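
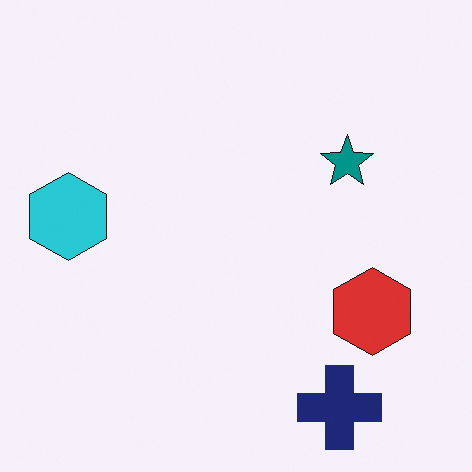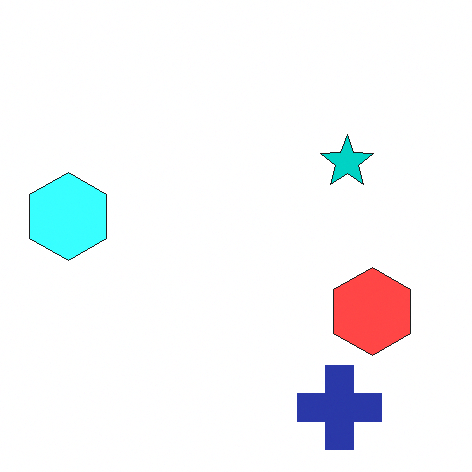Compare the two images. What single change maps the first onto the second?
Brightened a lot.

Every pixel — background and shapes alike — is uniformly brightened.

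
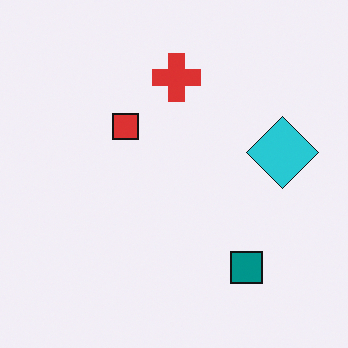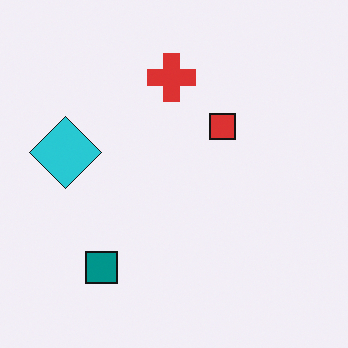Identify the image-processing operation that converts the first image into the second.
It was flipped horizontally (left ↔ right).

The cyan diamond is in the right of the first image and the left of the second — shapes on opposite sides of the vertical midline have swapped in a mirror flip.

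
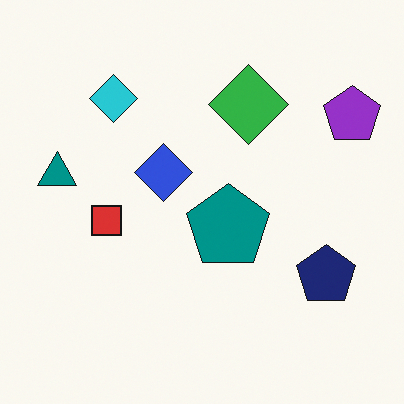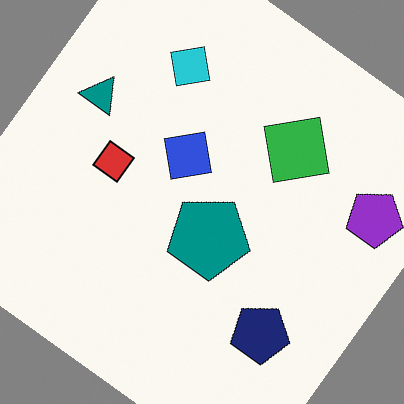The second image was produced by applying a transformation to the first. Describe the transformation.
The transformation is: rotated clockwise by a large amount — several tens of degrees.

Every shape is tilted by the same angle and the image corners show triangular fill wedges — a whole-image rotation by a non-right angle.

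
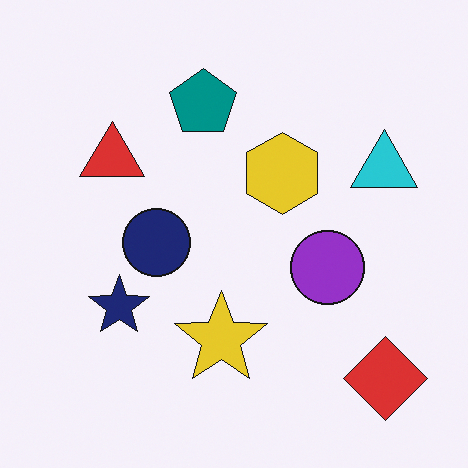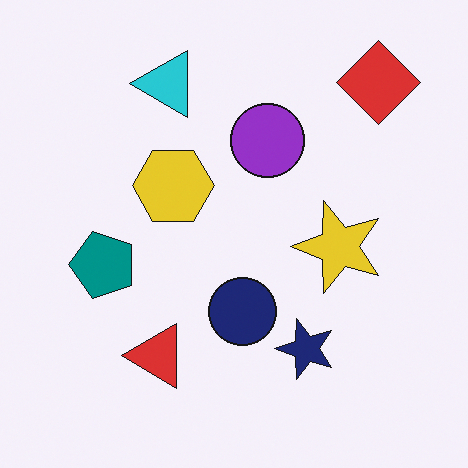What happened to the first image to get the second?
This is the original image rotated 90° counter-clockwise.

The red diamond sits in the bottom-right of the first image and the top-right of the second — consistent with a whole-image 90° counter-clockwise rotation.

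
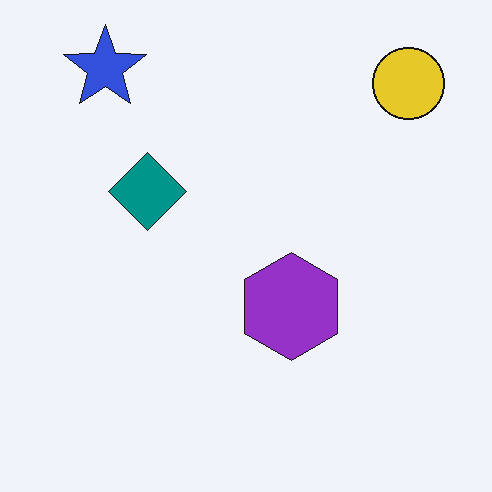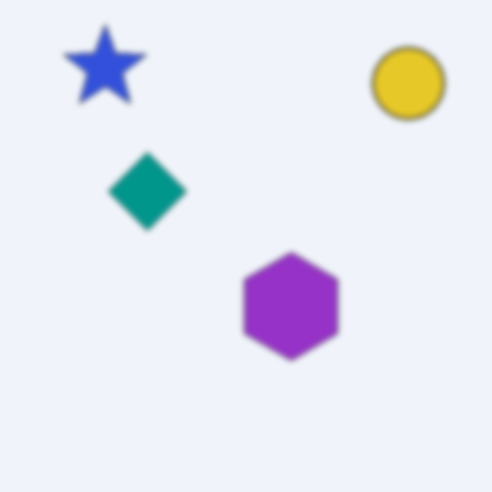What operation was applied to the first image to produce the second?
Noticeably gaussian-blurred.

Shape edges and outlines are uniformly softened across the whole image.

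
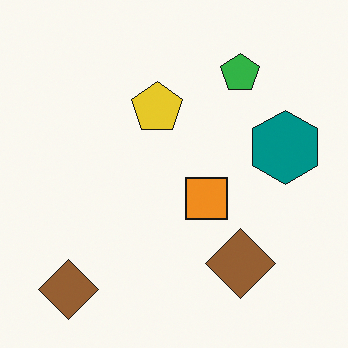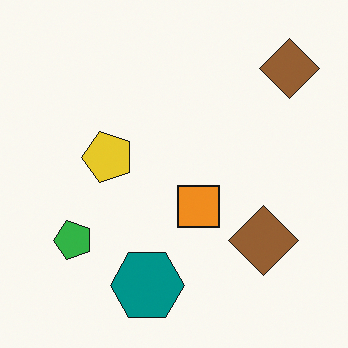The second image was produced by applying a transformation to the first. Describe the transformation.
It was transposed (reflected across the top-left ↔ bottom-right diagonal).

Shapes have swapped their row and column positions — what was in the top-right is now in the bottom-left — a diagonal reflection.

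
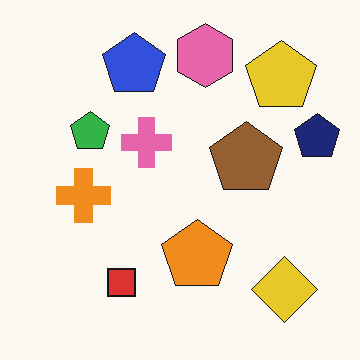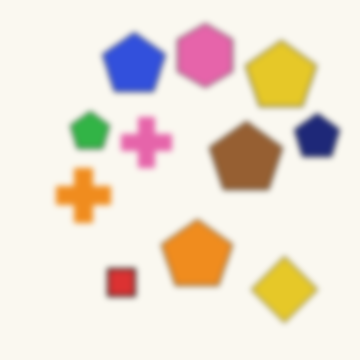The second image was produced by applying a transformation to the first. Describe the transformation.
The image was noticeably gaussian-blurred.

Shape edges and outlines are uniformly softened across the whole image.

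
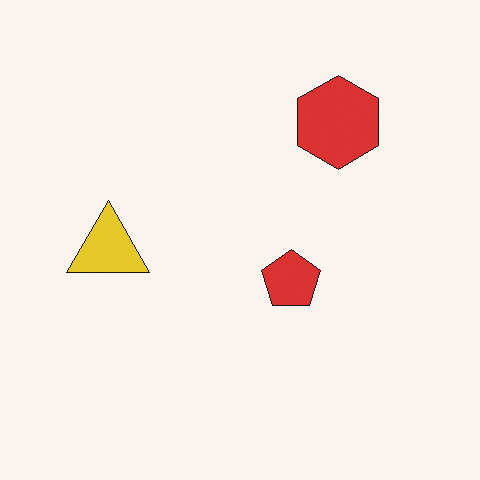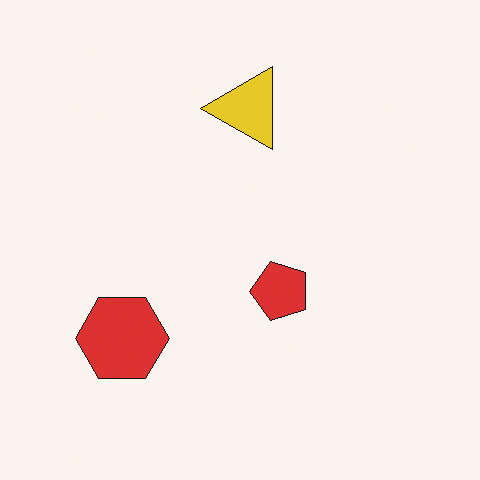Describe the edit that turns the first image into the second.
The image was transposed (reflected across the top-left ↔ bottom-right diagonal).

Shapes have swapped their row and column positions — what was in the top-right is now in the bottom-left — a diagonal reflection.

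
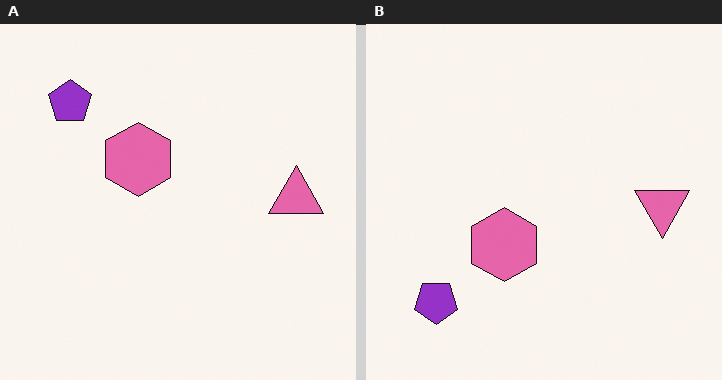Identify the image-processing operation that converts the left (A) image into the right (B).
The image was flipped vertically (top ↔ bottom).

The purple pentagon is in the top-left of the left (A) image and the bottom-left of the right (B) — shapes on opposite sides of the horizontal midline have swapped in a mirror flip.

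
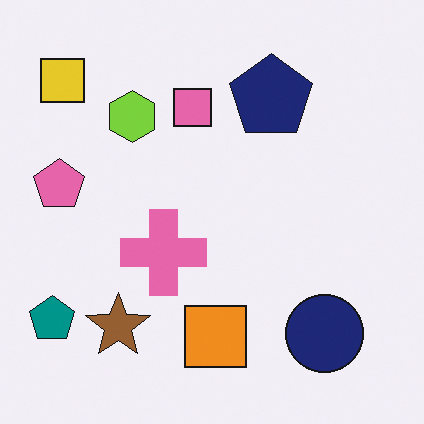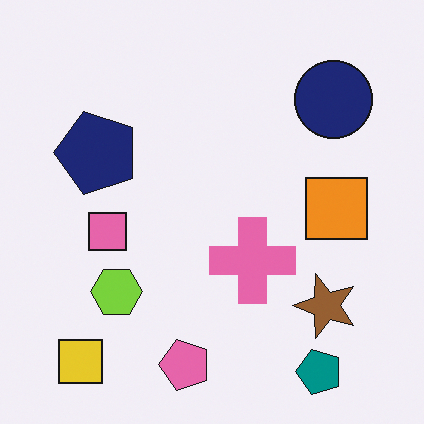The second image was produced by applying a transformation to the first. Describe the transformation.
The transformation is: rotated 90° counter-clockwise.

The yellow square sits in the top-left of the first image and the bottom-left of the second — consistent with a whole-image 90° counter-clockwise rotation.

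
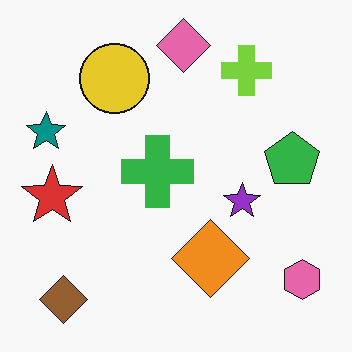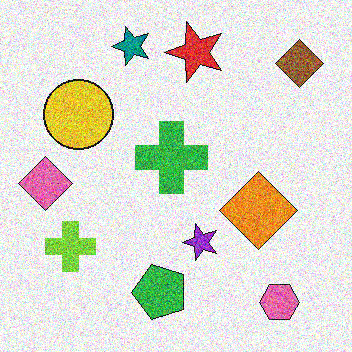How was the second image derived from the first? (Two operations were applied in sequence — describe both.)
The image was transposed (reflected across the top-left ↔ bottom-right diagonal), then degraded with a thick layer of grain.

Shapes have swapped their row and column positions — what was in the top-right is now in the bottom-left — a diagonal reflection. Random speckle covers the whole image, including the flat background.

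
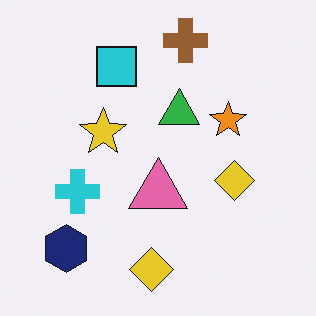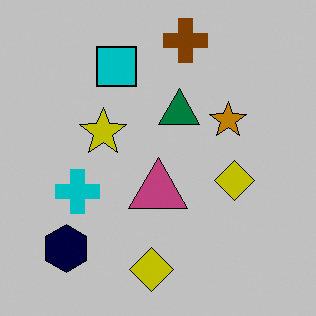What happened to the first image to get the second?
The second image is the first heavily posterized to just a handful of flat colors.

Each flat color has snapped to a coarser quantized level — most visibly, the near-white background has dropped to a flat grey.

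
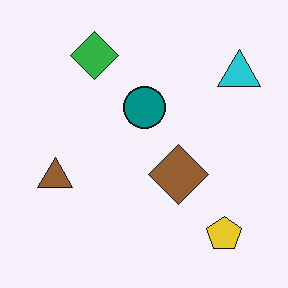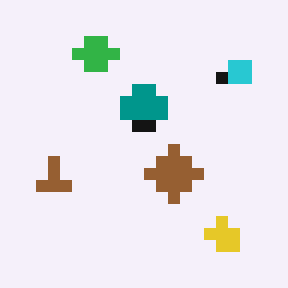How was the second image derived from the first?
The image was coarsely pixelated.

Shapes are reduced to large square blocks; fine edges and outlines are lost — a downscale-then-upscale (mosaic) effect.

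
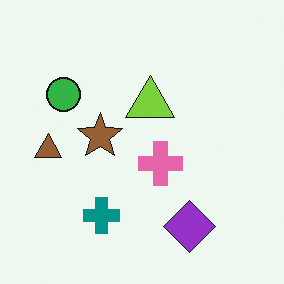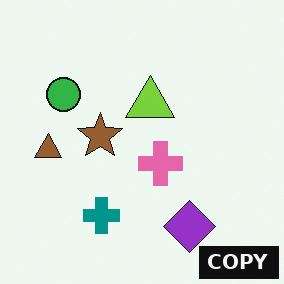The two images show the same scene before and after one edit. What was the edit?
This is the original image watermarked with the text "COPY" in the lower-right corner.

A dark label reading "COPY" appears in the lower-right corner.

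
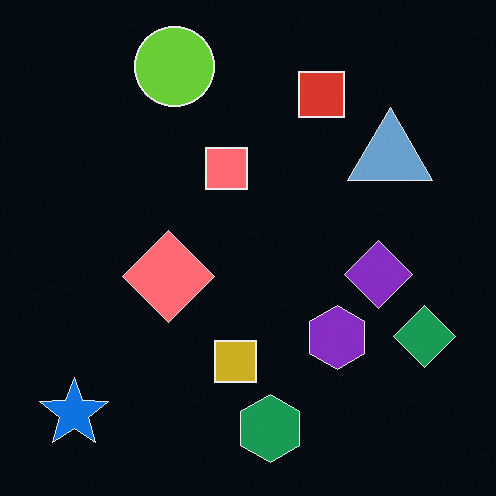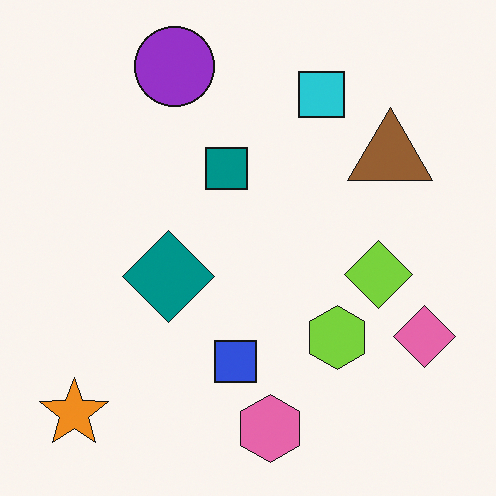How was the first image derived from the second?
The image was color-inverted (negative).

The light background has become dark and every shape's color is its complement — a photographic negative.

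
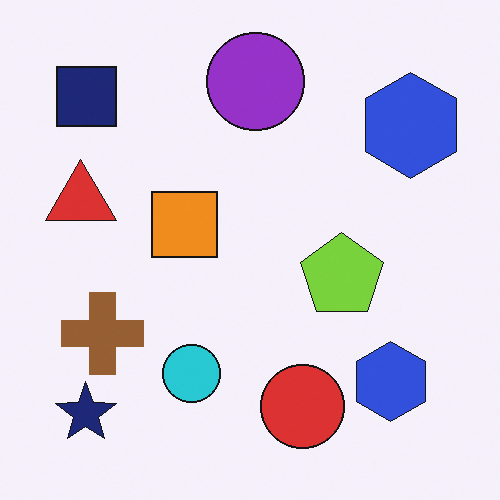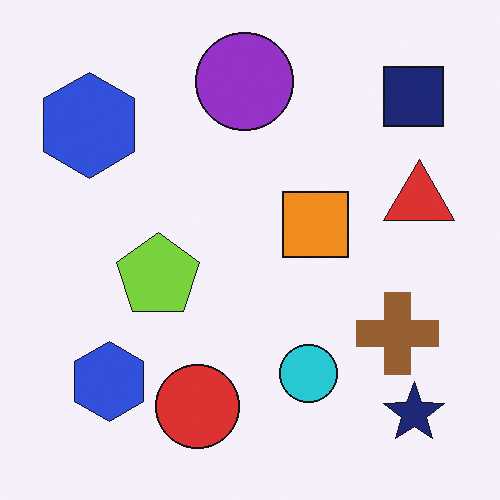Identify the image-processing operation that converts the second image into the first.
This is the original image flipped horizontally (left ↔ right).

The red triangle is in the right of the second image and the left of the first — shapes on opposite sides of the vertical midline have swapped in a mirror flip.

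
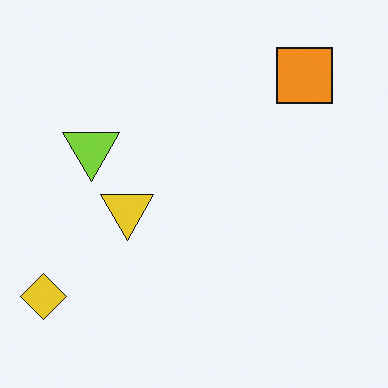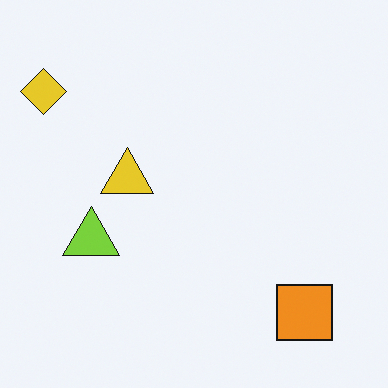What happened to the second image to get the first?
This is the original image flipped vertically (top ↔ bottom).

The orange square is in the bottom-right of the second image and the top-right of the first — shapes on opposite sides of the horizontal midline have swapped in a mirror flip.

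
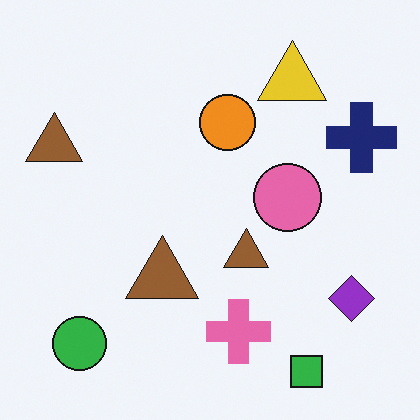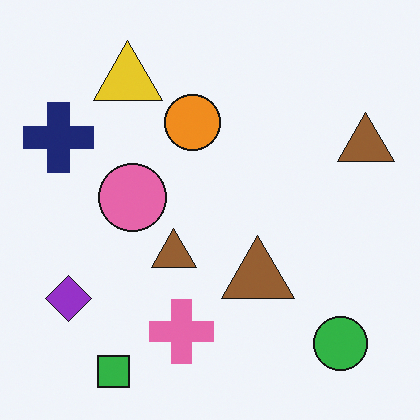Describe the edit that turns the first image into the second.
Flipped horizontally (left ↔ right).

The navy cross is in the top-right of the first image and the top-left of the second — shapes on opposite sides of the vertical midline have swapped in a mirror flip.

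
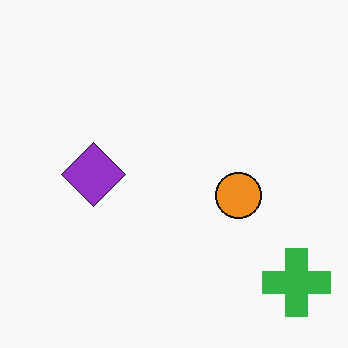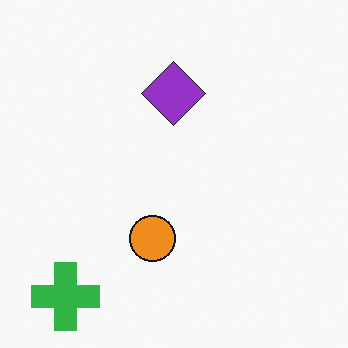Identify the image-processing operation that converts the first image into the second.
Rotated 90° clockwise.

The green cross sits in the bottom-right of the first image and the bottom-left of the second — consistent with a whole-image 90° clockwise rotation.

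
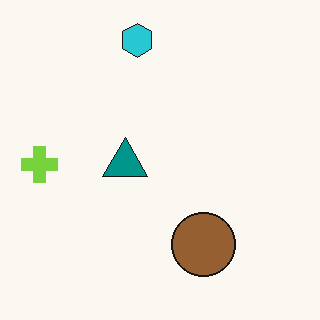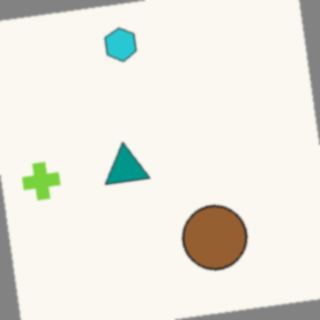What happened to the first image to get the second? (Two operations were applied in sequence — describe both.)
This is the original image rotated counter-clockwise by a small amount, then lightly blurred.

Every shape is tilted by the same angle and the image corners show triangular fill wedges — a whole-image rotation by a non-right angle. Shape edges and outlines are uniformly softened across the whole image.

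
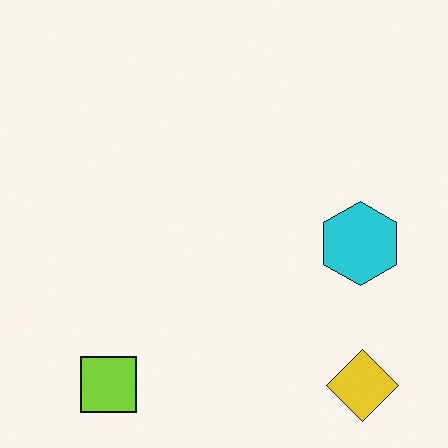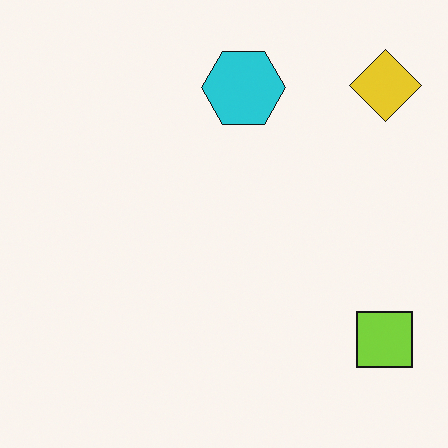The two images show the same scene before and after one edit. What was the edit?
This is the original image rotated 90° counter-clockwise.

The yellow diamond sits in the bottom-right of the first image and the top-right of the second — consistent with a whole-image 90° counter-clockwise rotation.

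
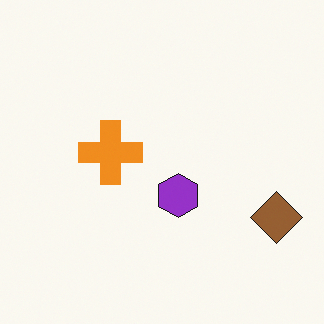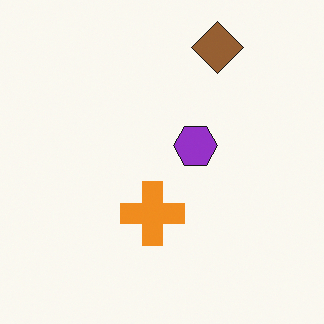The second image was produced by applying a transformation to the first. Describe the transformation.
The transformation is: rotated 90° counter-clockwise.

The brown diamond sits in the bottom-right of the first image and the top-right of the second — consistent with a whole-image 90° counter-clockwise rotation.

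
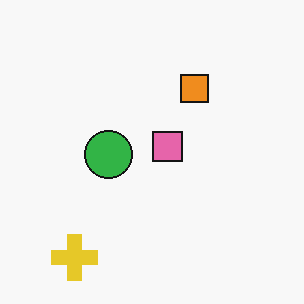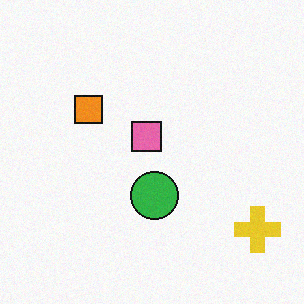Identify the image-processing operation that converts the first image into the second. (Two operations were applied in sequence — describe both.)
It was rotated 90° counter-clockwise, then degraded with a light layer of grain.

The yellow cross sits in the bottom-left of the first image and the bottom-right of the second — consistent with a whole-image 90° counter-clockwise rotation. Random speckle covers the whole image, including the flat background.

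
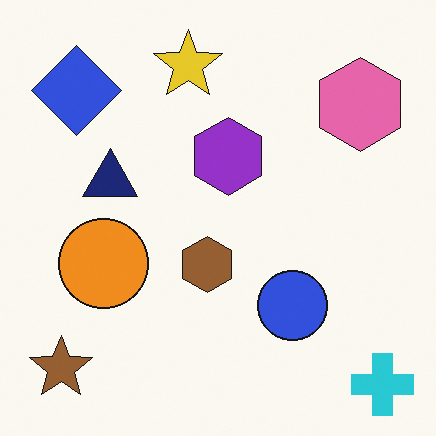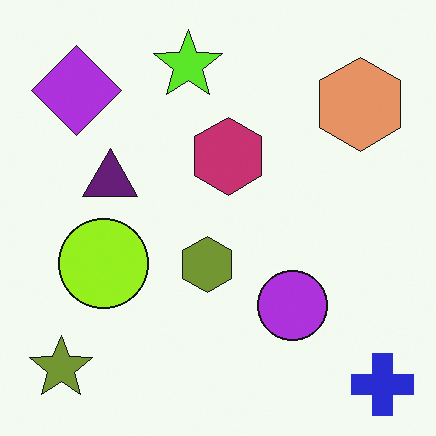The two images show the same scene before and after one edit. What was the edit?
This is the original image hue-shifted by a small amount.

Every shape's color has rotated by the same amount around the hue wheel — a uniform hue shift.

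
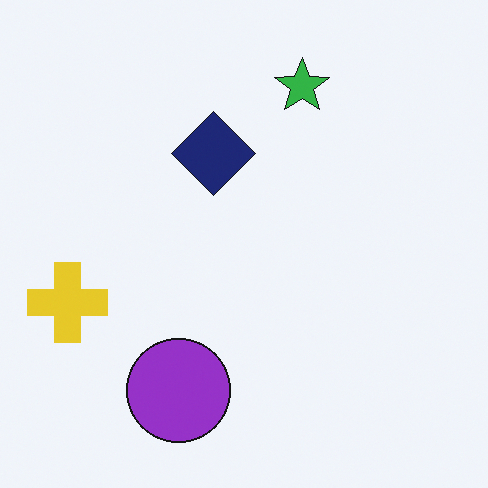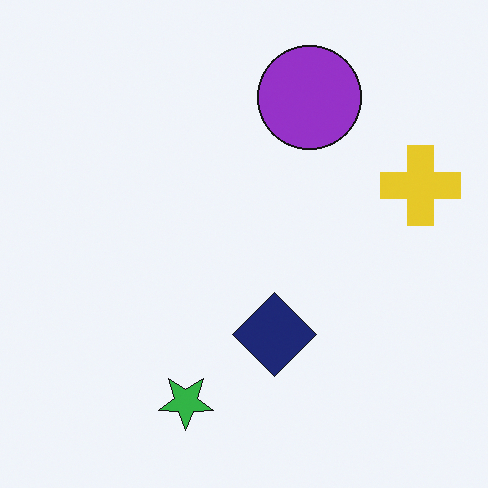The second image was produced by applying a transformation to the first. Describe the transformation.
The transformation is: rotated 180°.

The yellow cross sits in the left of the first image and the right of the second — consistent with a whole-image 180° rotation.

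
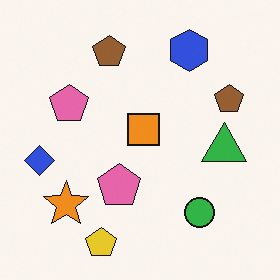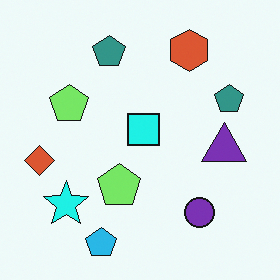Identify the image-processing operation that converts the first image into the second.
This is the original image hue-shifted noticeably.

Every shape's color has rotated by the same amount around the hue wheel — a uniform hue shift.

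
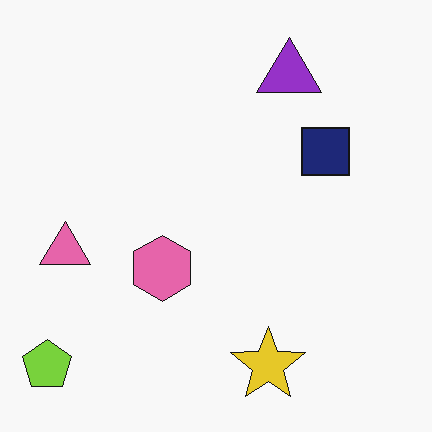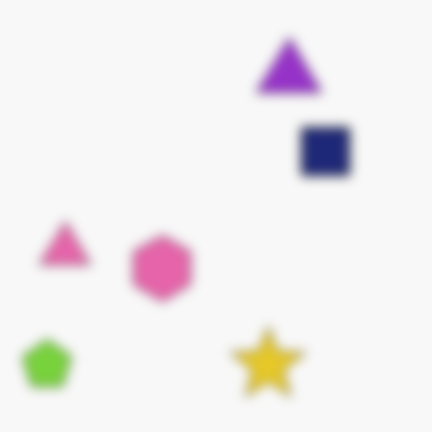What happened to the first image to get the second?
The transformation is: heavily blurred.

Shape edges and outlines are uniformly softened across the whole image.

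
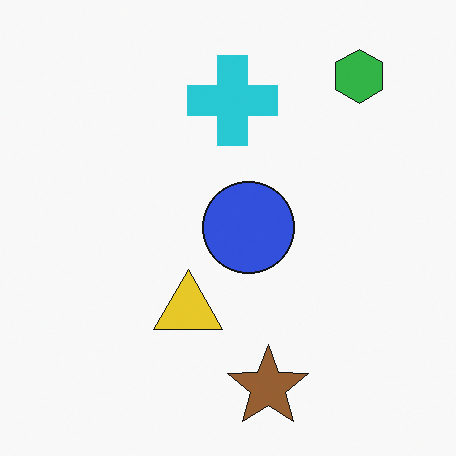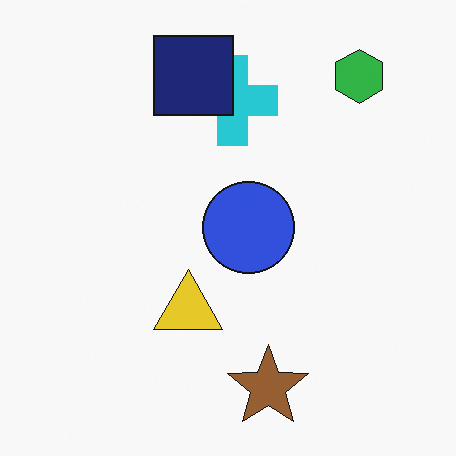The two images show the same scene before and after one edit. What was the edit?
The second image is the first overlaid with an additional navy square.

A navy square appears in the second image that is absent from the first.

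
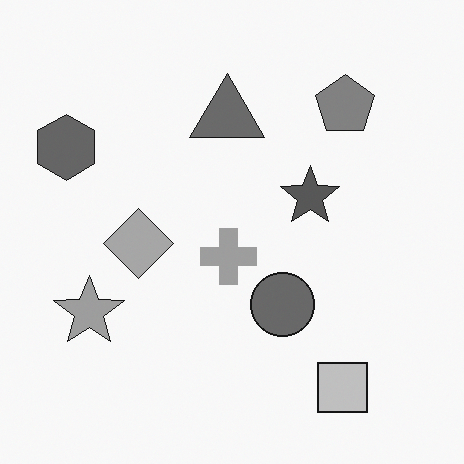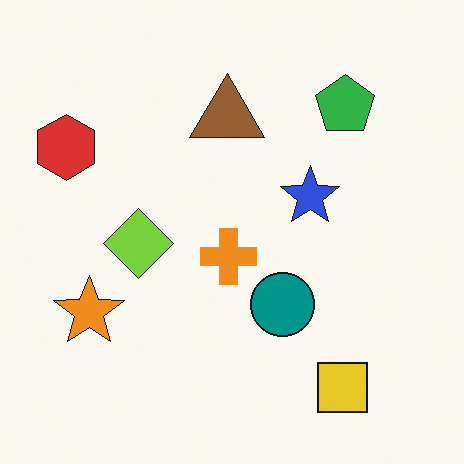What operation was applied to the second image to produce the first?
Converted to grayscale.

All color is removed — every shape is now a shade of grey.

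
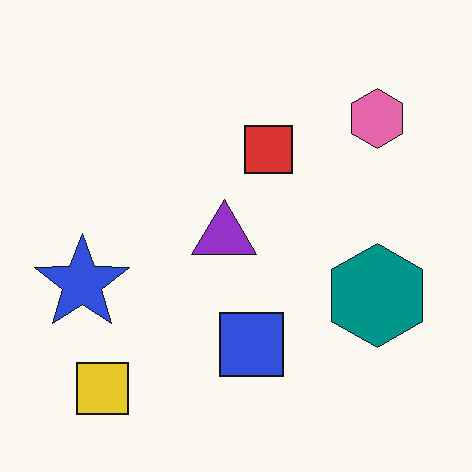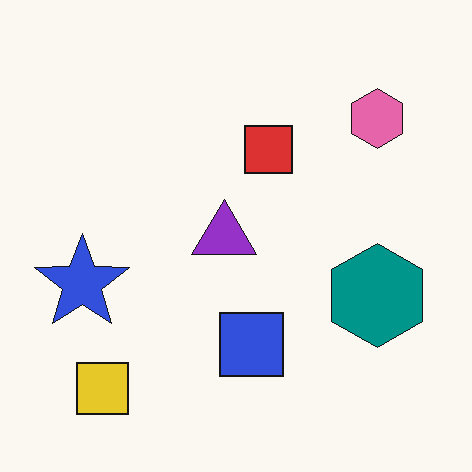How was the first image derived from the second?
This is the original image JPEG-compressed with visible artifacts.

Blocky 8×8 compression artifacts appear around shape edges and the flat background shows ringing — characteristic JPEG degradation.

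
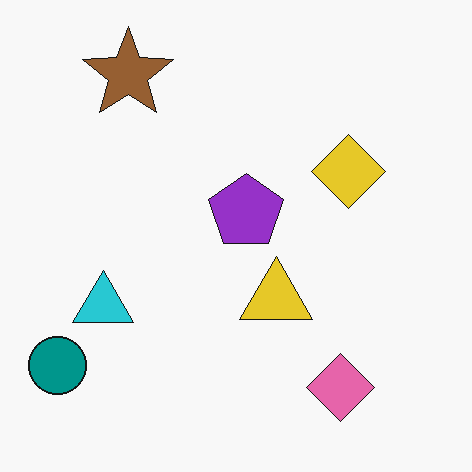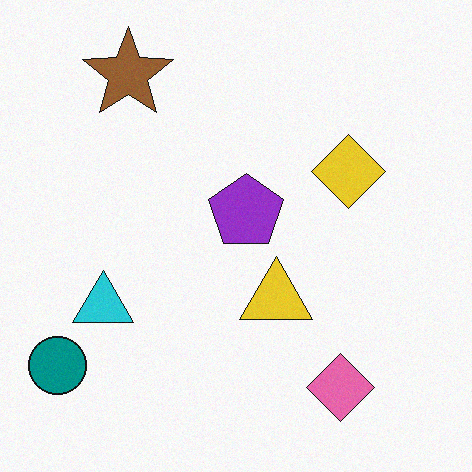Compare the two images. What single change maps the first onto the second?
The second image is the first degraded with light additive noise.

Random speckle covers the whole image, including the flat background.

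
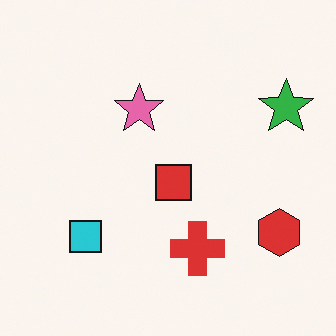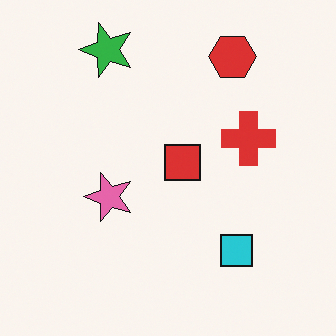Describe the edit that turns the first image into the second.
The transformation is: rotated 90° counter-clockwise.

The green star sits in the top-right of the first image and the top-left of the second — consistent with a whole-image 90° counter-clockwise rotation.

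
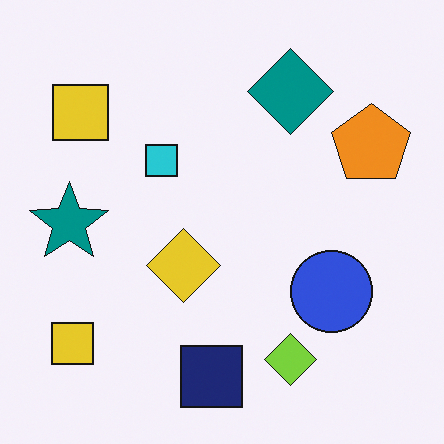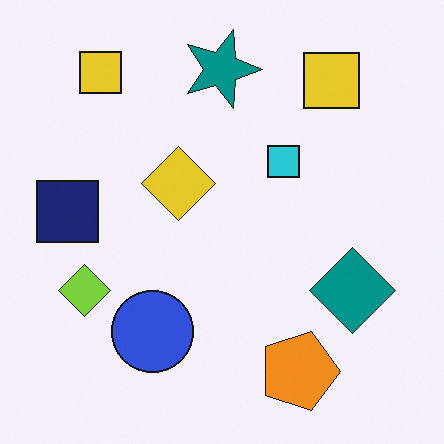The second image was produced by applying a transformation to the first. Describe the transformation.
The transformation is: rotated 90° clockwise.

The orange pentagon sits in the top-right of the first image and the bottom-right of the second — consistent with a whole-image 90° clockwise rotation.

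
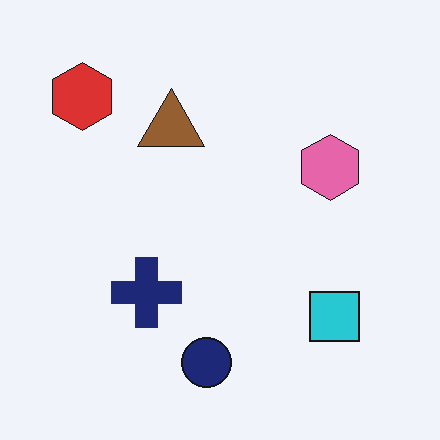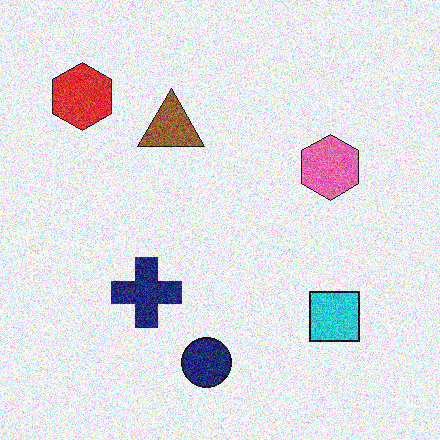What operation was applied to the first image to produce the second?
It was degraded with a thick layer of grain.

Random speckle covers the whole image, including the flat background.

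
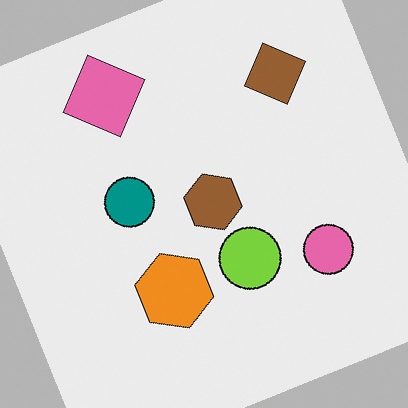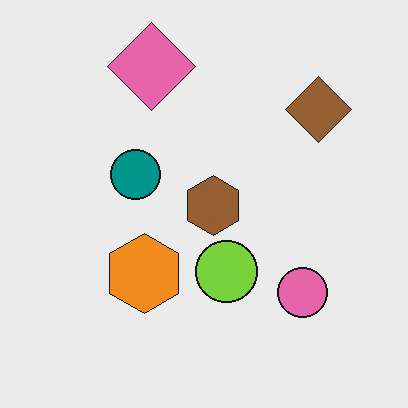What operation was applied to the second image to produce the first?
Rotated counter-clockwise by a clearly visible amount.

Every shape is tilted by the same angle and the image corners show triangular fill wedges — a whole-image rotation by a non-right angle.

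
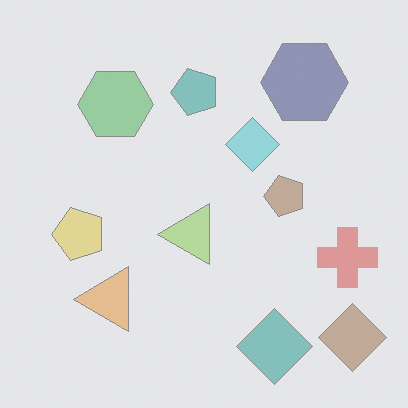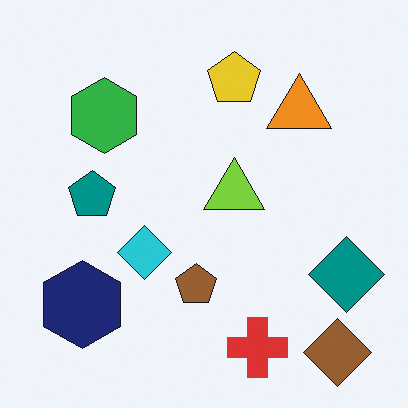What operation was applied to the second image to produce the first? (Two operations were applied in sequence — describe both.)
The first image is the second transposed (reflected across the top-left ↔ bottom-right diagonal), then washed out (contrast reduced).

Shapes have swapped their row and column positions — what was in the top-right is now in the bottom-left — a diagonal reflection. Tones are pushed toward mid-grey across the whole image — a global contrast change.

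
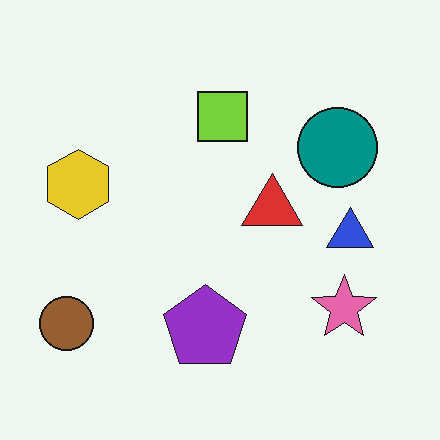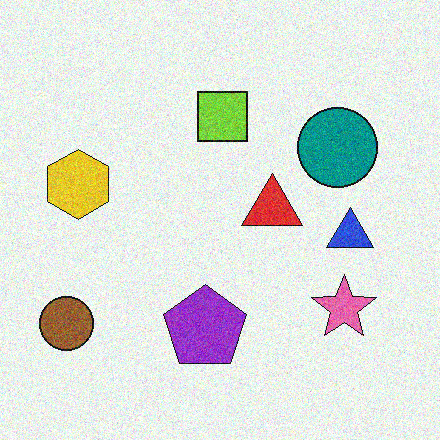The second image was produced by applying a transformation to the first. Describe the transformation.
The image was degraded with visible gaussian noise.

Random speckle covers the whole image, including the flat background.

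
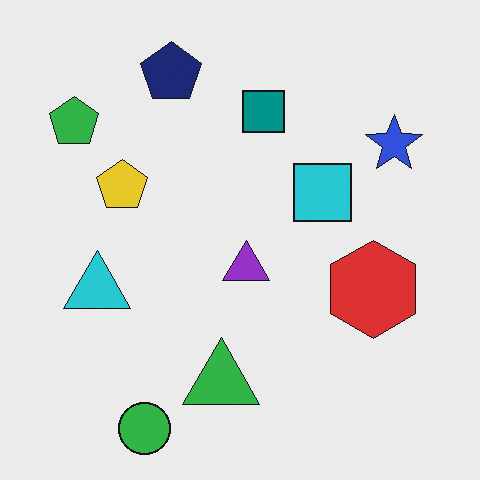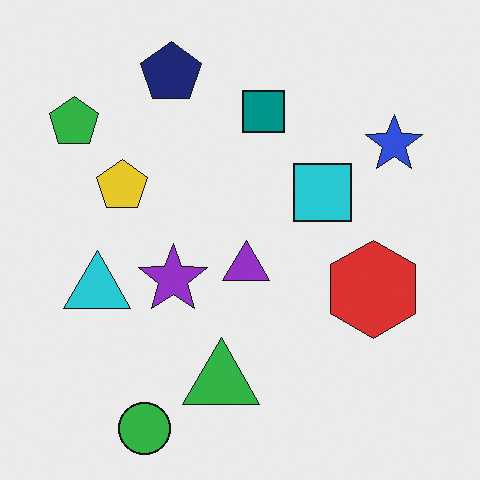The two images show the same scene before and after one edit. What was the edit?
This is the original image overlaid with an additional purple star.

A purple star appears in the second image that is absent from the first.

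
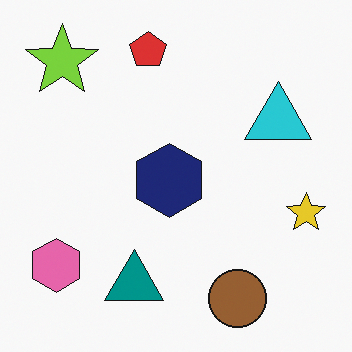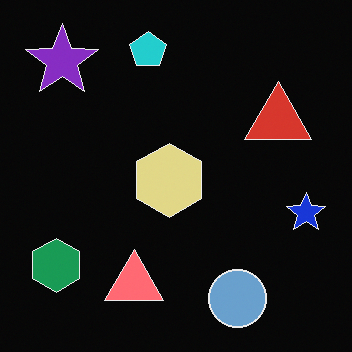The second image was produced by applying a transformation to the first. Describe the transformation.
The second image is the first color-inverted (negative).

The light background has become dark and every shape's color is its complement — a photographic negative.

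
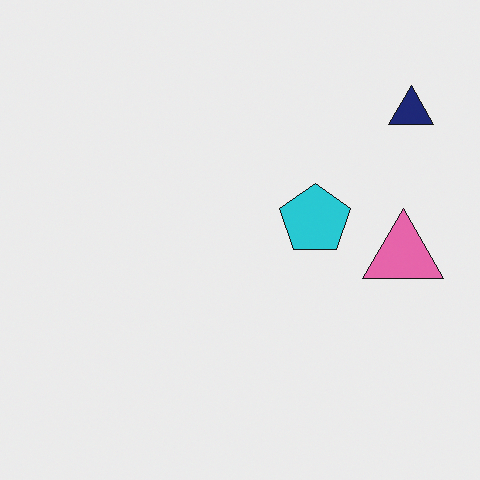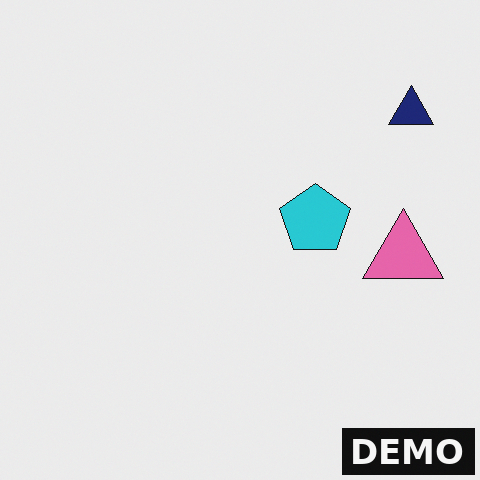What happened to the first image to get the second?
This is the original image watermarked with the text "DEMO" in the lower-right corner.

A dark label reading "DEMO" appears in the lower-right corner.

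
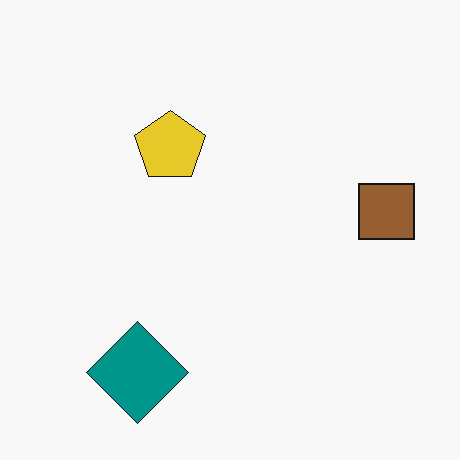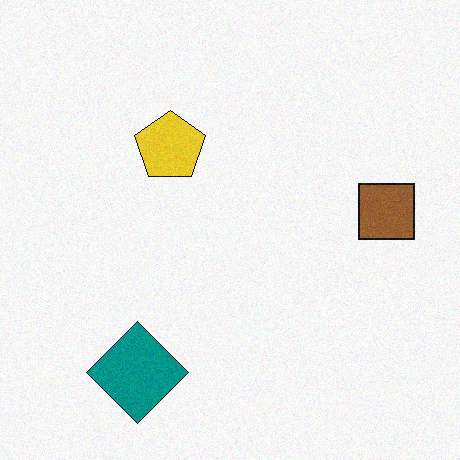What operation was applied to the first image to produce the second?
This is the original image degraded with subtle gaussian noise.

Random speckle covers the whole image, including the flat background.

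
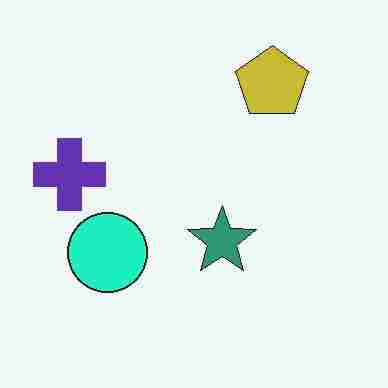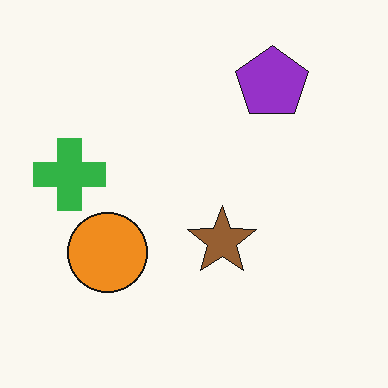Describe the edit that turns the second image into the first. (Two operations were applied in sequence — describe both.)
This is the original image hue-shifted noticeably, then degraded with heavy JPEG compression.

Every shape's color has rotated by the same amount around the hue wheel — a uniform hue shift. Blocky 8×8 compression artifacts appear around shape edges and the flat background shows ringing — characteristic JPEG degradation.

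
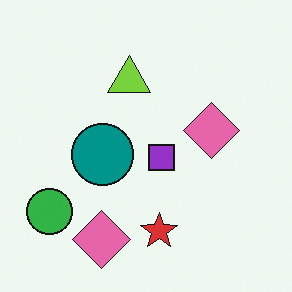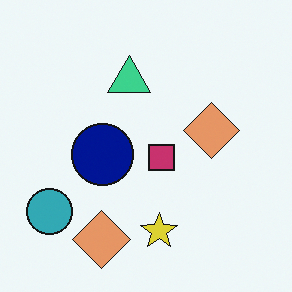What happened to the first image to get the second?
The second image is the first hue-shifted slightly.

Every shape's color has rotated by the same amount around the hue wheel — a uniform hue shift.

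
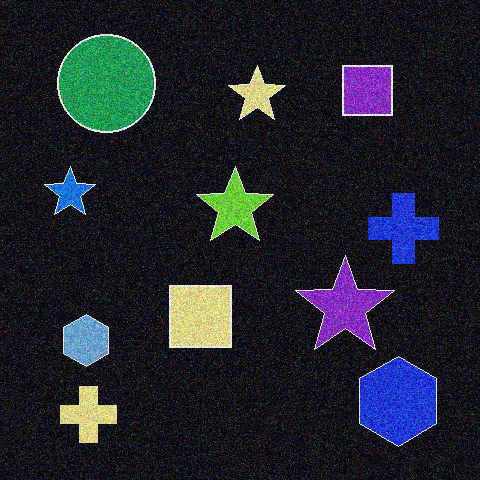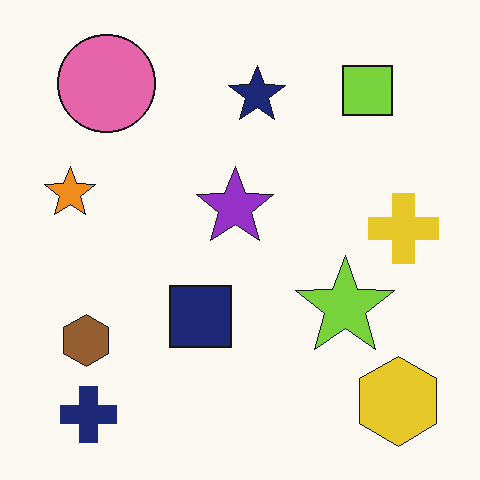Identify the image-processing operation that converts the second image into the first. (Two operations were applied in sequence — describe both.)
The first image is the second degraded with visible gaussian noise, then color-inverted (negative).

Random speckle covers the whole image, including the flat background. The light background has become dark and every shape's color is its complement — a photographic negative.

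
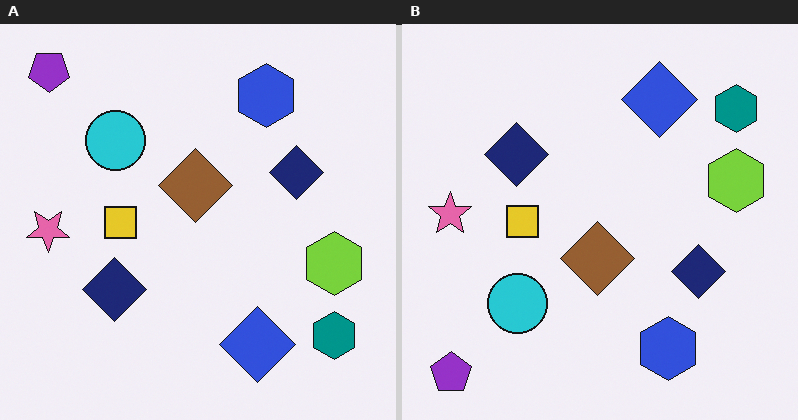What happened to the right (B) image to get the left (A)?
The image was flipped vertically (top ↔ bottom).

The purple pentagon is in the bottom-left of the right (B) image and the top-left of the left (A) — shapes on opposite sides of the horizontal midline have swapped in a mirror flip.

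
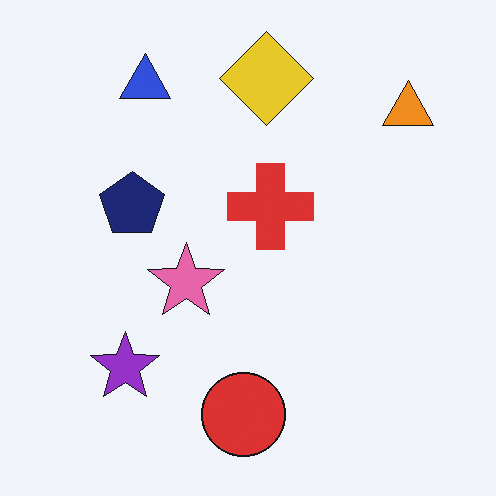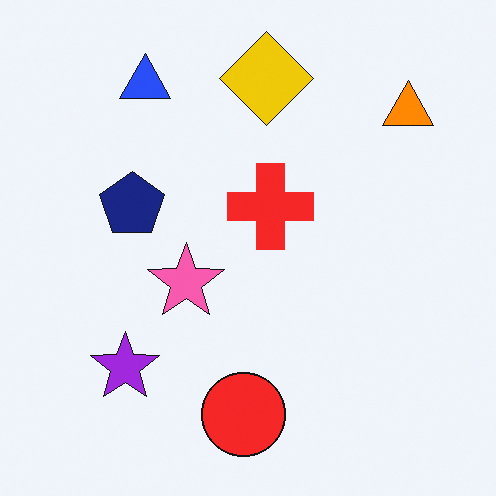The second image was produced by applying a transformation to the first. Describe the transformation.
This is the original image slightly oversaturated.

All colors are more vivid — a global saturation change.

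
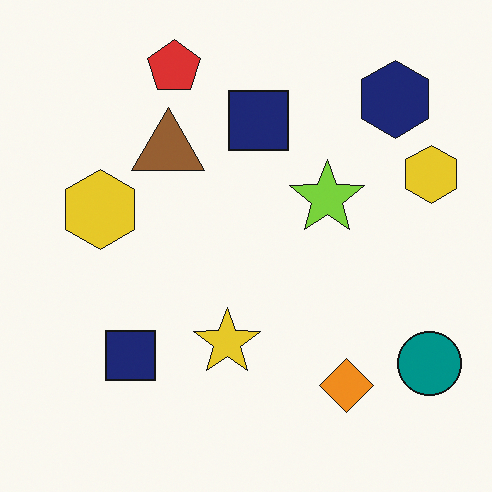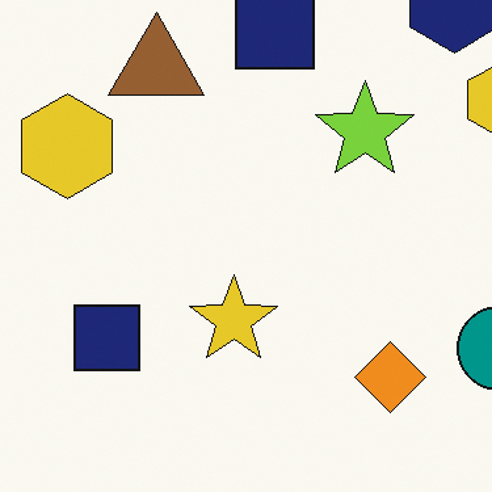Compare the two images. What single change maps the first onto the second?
The transformation is: cropped slightly and scaled back up.

The visible shapes are larger and the field of view is narrower; shapes near the original edges may be partly or wholly outside the frame — a crop-and-rescale.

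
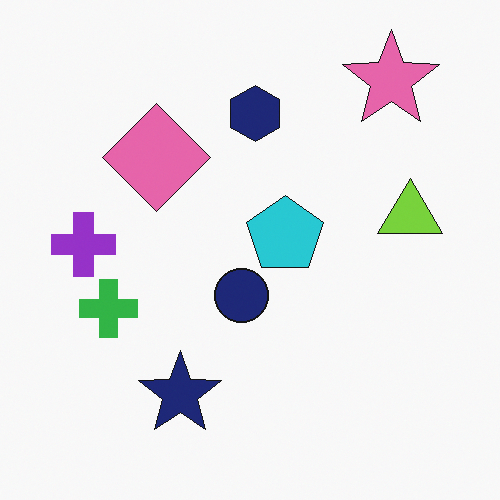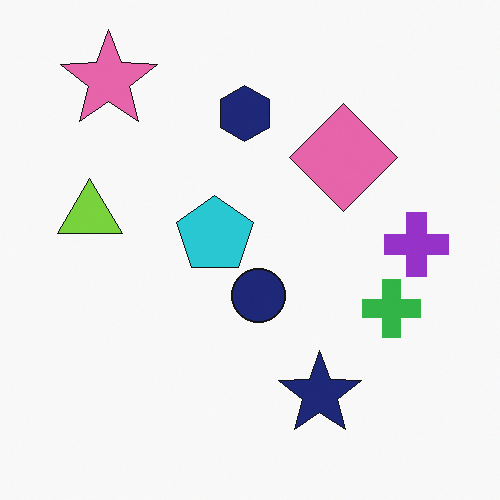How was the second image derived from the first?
The second image is the first flipped horizontally (left ↔ right).

The purple cross is in the left of the first image and the right of the second — shapes on opposite sides of the vertical midline have swapped in a mirror flip.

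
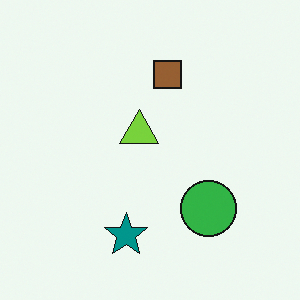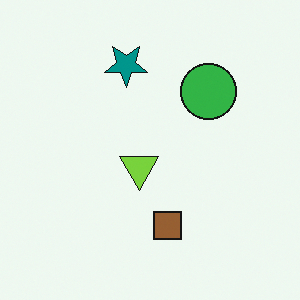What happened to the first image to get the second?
The image was flipped vertically (top ↔ bottom).

The teal star is in the bottom of the first image and the top of the second — shapes on opposite sides of the horizontal midline have swapped in a mirror flip.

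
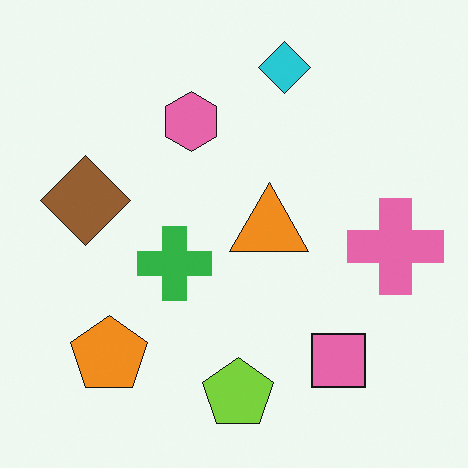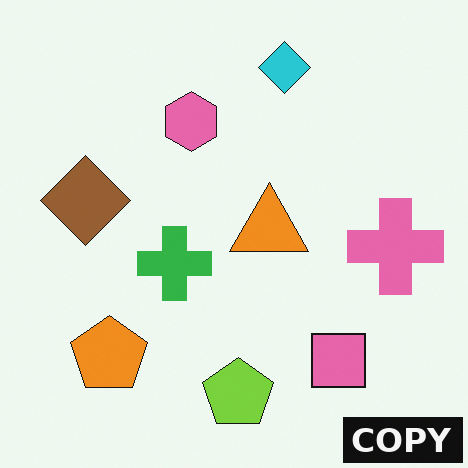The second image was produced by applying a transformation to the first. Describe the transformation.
The transformation is: watermarked with the text "COPY" in the lower-right corner.

A dark label reading "COPY" appears in the lower-right corner.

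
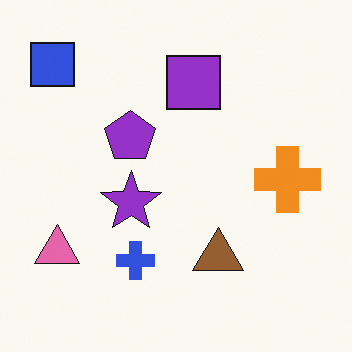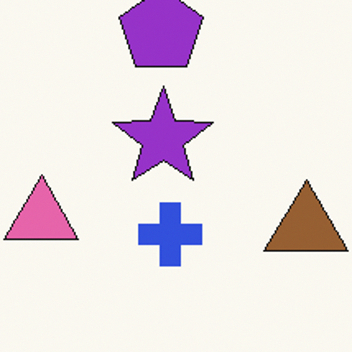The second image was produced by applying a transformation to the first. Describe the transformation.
It was cropped tightly and scaled back up.

The visible shapes are larger and the field of view is narrower; shapes near the original edges may be partly or wholly outside the frame — a crop-and-rescale.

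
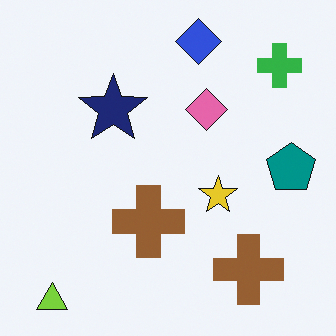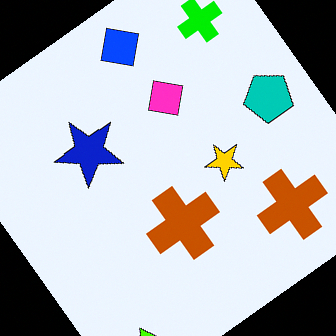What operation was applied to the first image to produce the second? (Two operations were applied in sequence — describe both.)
The second image is the first rotated counter-clockwise by a large amount — several tens of degrees, then heavily oversaturated.

Every shape is tilted by the same angle and the image corners show triangular fill wedges — a whole-image rotation by a non-right angle. All colors are more vivid — a global saturation change.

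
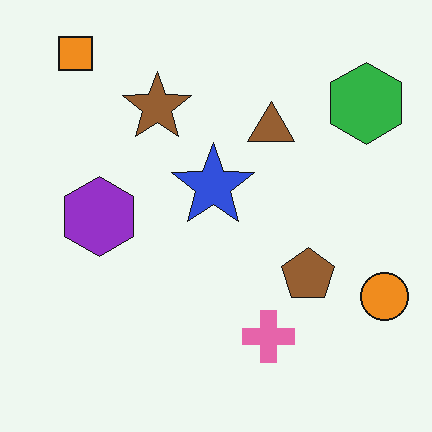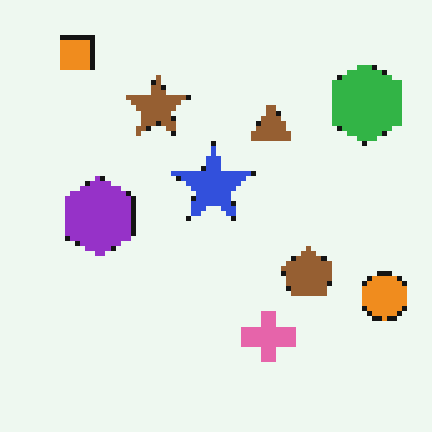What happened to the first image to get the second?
Mildly pixelated.

Shapes are reduced to large square blocks; fine edges and outlines are lost — a downscale-then-upscale (mosaic) effect.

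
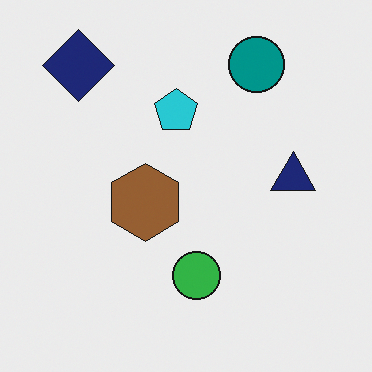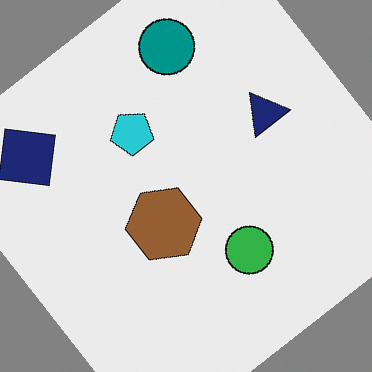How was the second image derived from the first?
The transformation is: rotated counter-clockwise by a large amount — several tens of degrees.

Every shape is tilted by the same angle and the image corners show triangular fill wedges — a whole-image rotation by a non-right angle.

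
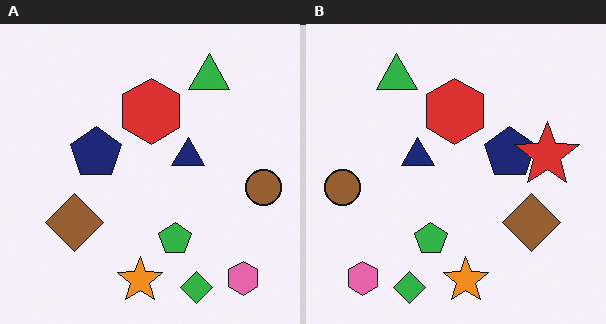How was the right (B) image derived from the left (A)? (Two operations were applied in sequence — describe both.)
This is the original image flipped horizontally (left ↔ right), then overlaid with an additional red star.

The brown circle is in the right of the left (A) image and the left of the right (B) — shapes on opposite sides of the vertical midline have swapped in a mirror flip. A red star appears in the right (B) image that is absent from the left (A).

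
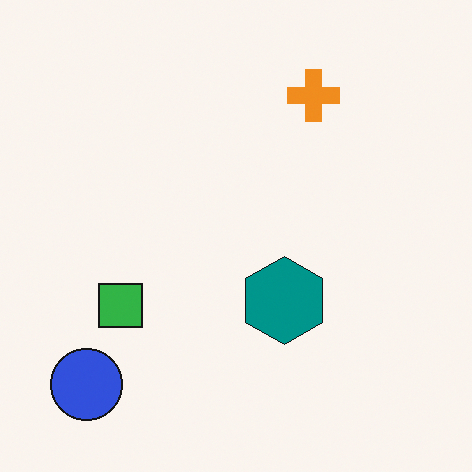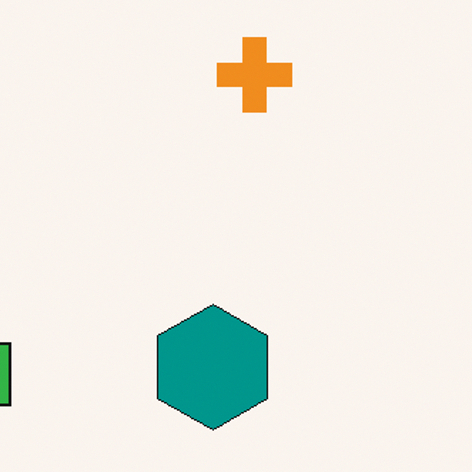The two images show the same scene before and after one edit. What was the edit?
The image was cropped to a modestly smaller region and rescaled.

The visible shapes are larger and the field of view is narrower; shapes near the original edges may be partly or wholly outside the frame — a crop-and-rescale.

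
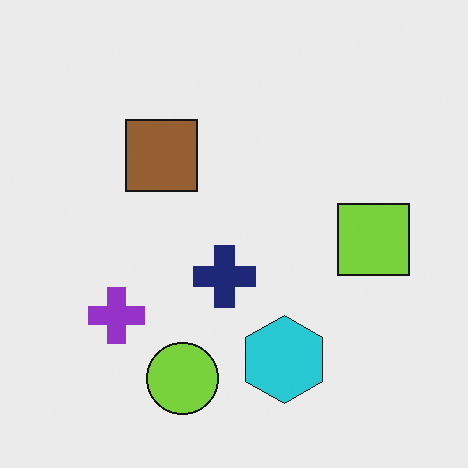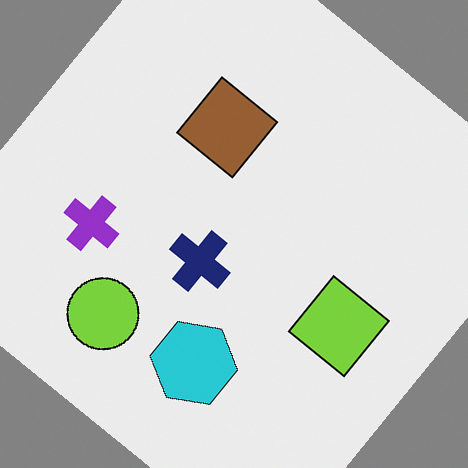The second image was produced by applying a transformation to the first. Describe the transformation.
The transformation is: rotated clockwise by a large amount — several tens of degrees.

Every shape is tilted by the same angle and the image corners show triangular fill wedges — a whole-image rotation by a non-right angle.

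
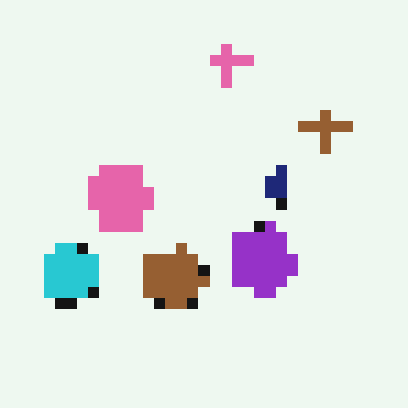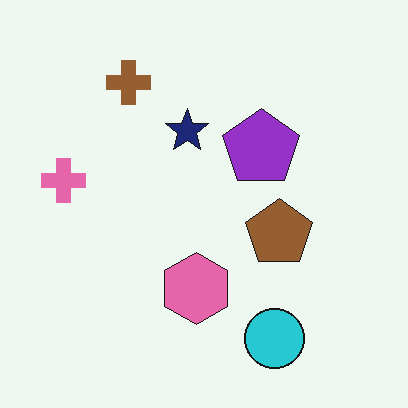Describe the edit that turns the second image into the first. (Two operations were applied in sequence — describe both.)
Heavily pixelated into large blocks, then rotated 90° clockwise.

Shapes are reduced to large square blocks; fine edges and outlines are lost — a downscale-then-upscale (mosaic) effect. The cyan circle sits in the bottom-right of the second image and the bottom-left of the first — consistent with a whole-image 90° clockwise rotation.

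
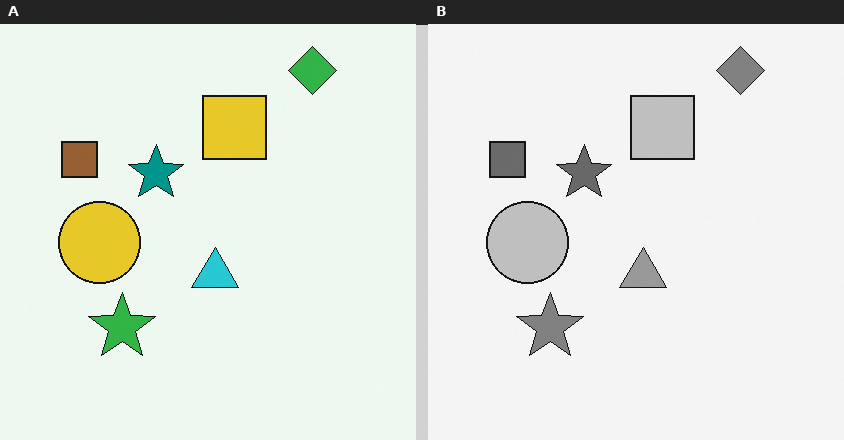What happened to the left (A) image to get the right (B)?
The right (B) image is the left (A) converted to grayscale.

All color is removed — every shape is now a shade of grey.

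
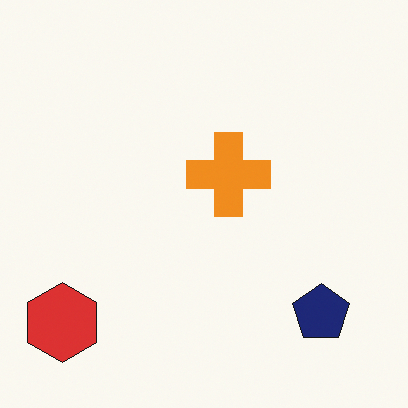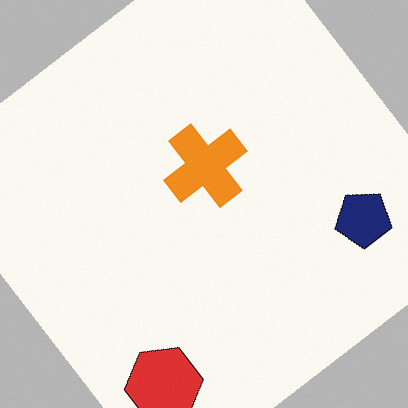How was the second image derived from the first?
It was rotated counter-clockwise by a large amount — several tens of degrees.

Every shape is tilted by the same angle and the image corners show triangular fill wedges — a whole-image rotation by a non-right angle.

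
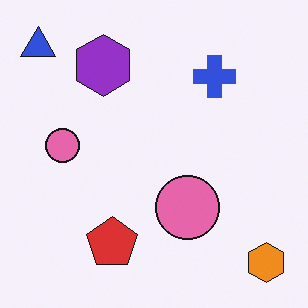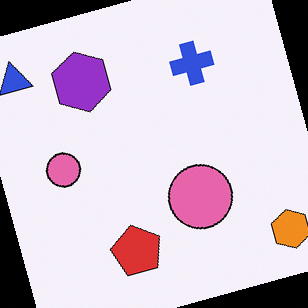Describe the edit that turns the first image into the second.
The second image is the first rotated counter-clockwise by a clearly visible amount.

Every shape is tilted by the same angle and the image corners show triangular fill wedges — a whole-image rotation by a non-right angle.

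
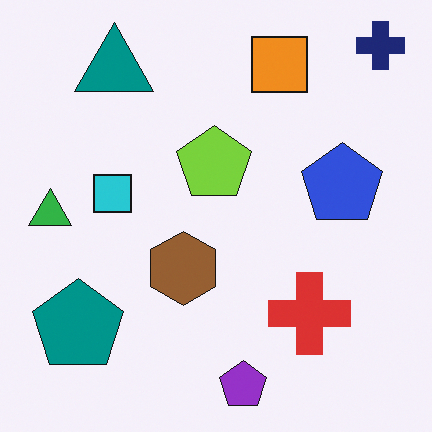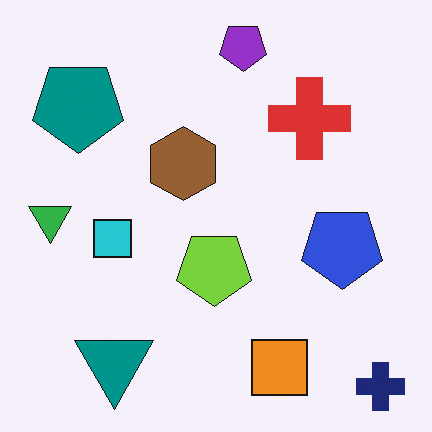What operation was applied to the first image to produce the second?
The transformation is: flipped vertically (top ↔ bottom).

The navy cross is in the top-right of the first image and the bottom-right of the second — shapes on opposite sides of the horizontal midline have swapped in a mirror flip.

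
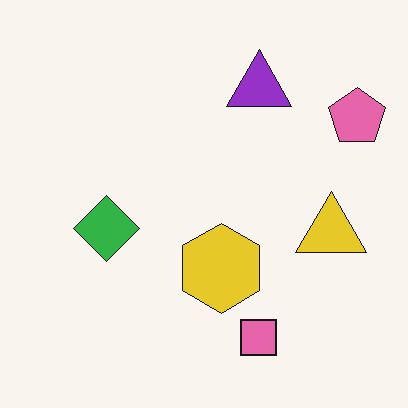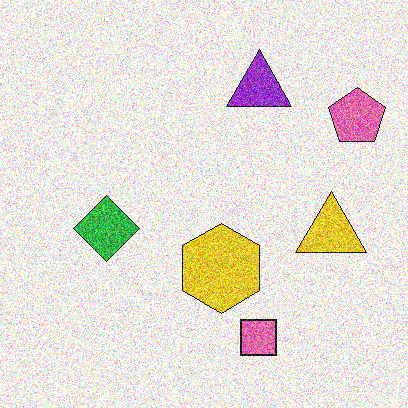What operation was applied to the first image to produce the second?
It was degraded with heavy additive noise.

Random speckle covers the whole image, including the flat background.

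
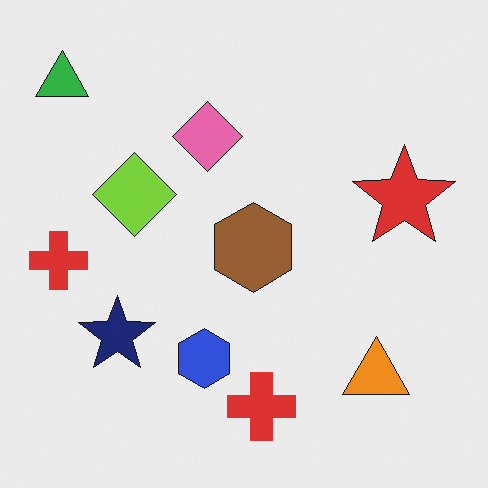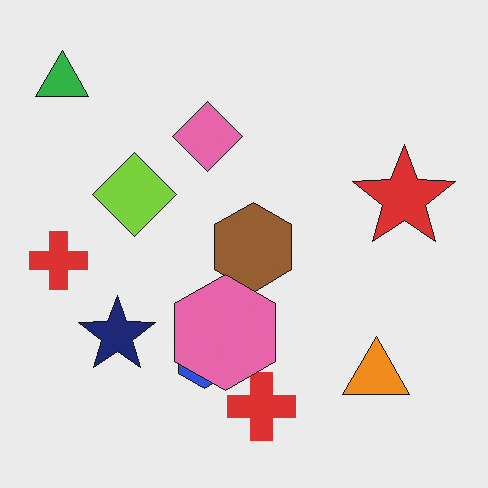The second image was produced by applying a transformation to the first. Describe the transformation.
This is the original image overlaid with an additional pink hexagon.

A pink hexagon appears in the second image that is absent from the first.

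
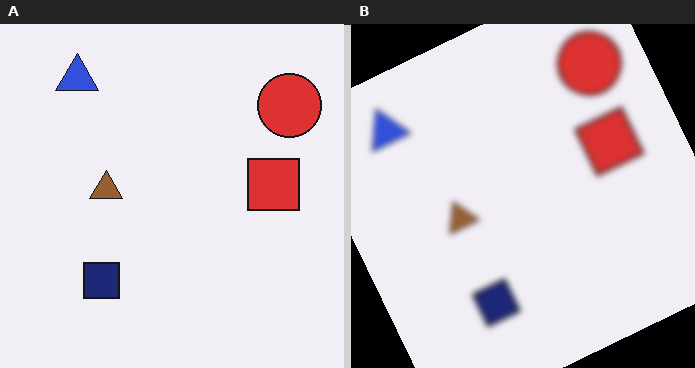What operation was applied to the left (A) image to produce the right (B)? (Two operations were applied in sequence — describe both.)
It was moderately blurred, then rotated counter-clockwise by a moderate amount.

Shape edges and outlines are uniformly softened across the whole image. Every shape is tilted by the same angle and the image corners show triangular fill wedges — a whole-image rotation by a non-right angle.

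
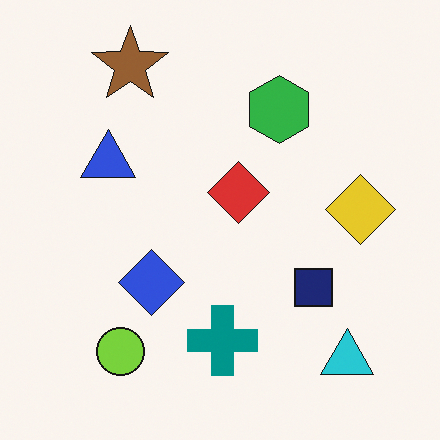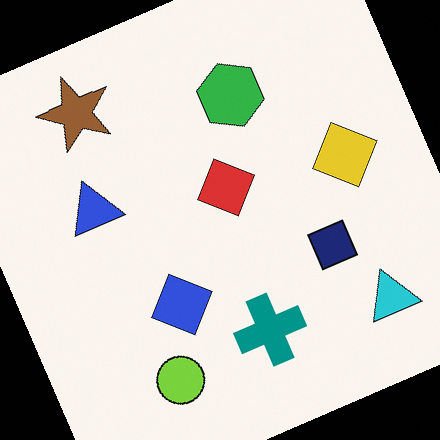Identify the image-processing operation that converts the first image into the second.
The second image is the first rotated counter-clockwise by a moderate amount.

Every shape is tilted by the same angle and the image corners show triangular fill wedges — a whole-image rotation by a non-right angle.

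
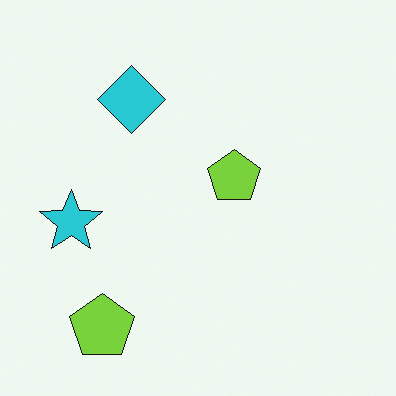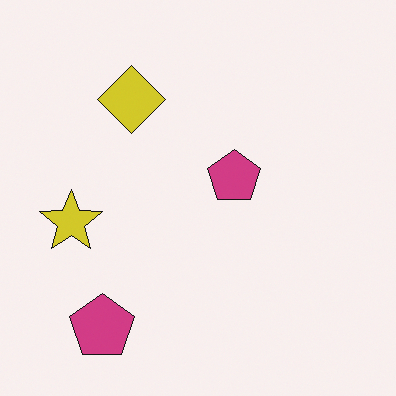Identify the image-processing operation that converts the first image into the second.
It was hue-shifted through roughly half the color wheel.

Every shape's color has rotated by the same amount around the hue wheel — a uniform hue shift.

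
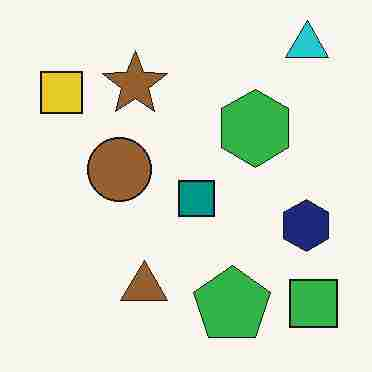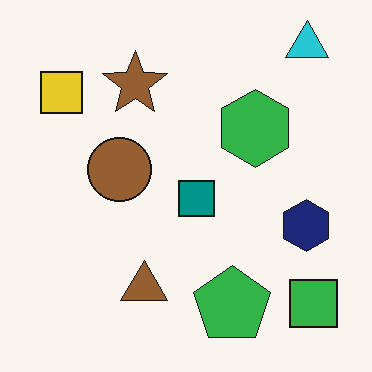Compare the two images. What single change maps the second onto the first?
The transformation is: heavily JPEG-compressed with obvious blocking artifacts.

Blocky 8×8 compression artifacts appear around shape edges and the flat background shows ringing — characteristic JPEG degradation.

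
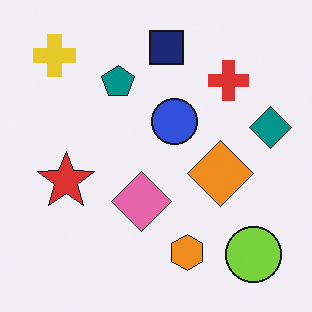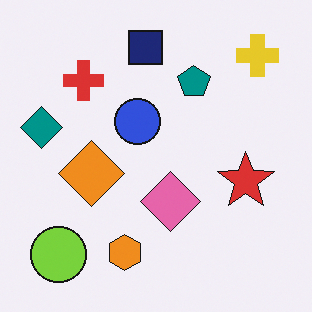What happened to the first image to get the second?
The transformation is: flipped horizontally (left ↔ right).

The teal diamond is in the right of the first image and the left of the second — shapes on opposite sides of the vertical midline have swapped in a mirror flip.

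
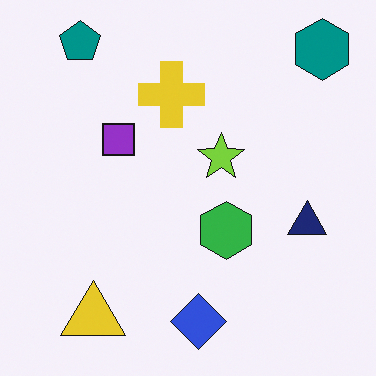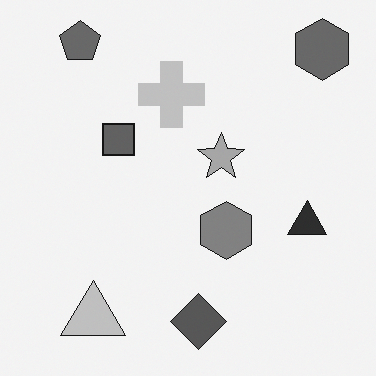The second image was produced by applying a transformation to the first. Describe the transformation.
The second image is the first converted to grayscale.

All color is removed — every shape is now a shade of grey.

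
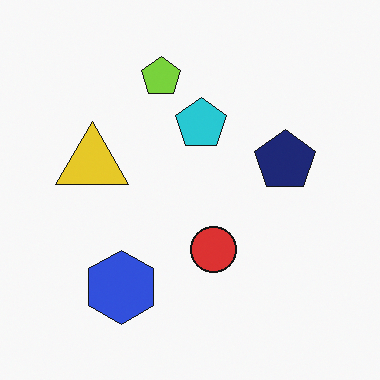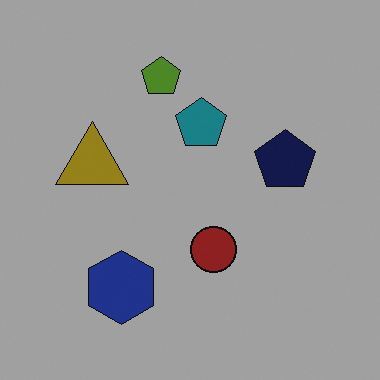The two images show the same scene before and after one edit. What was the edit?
Substantially darkened.

Every pixel — background and shapes alike — is uniformly darkened.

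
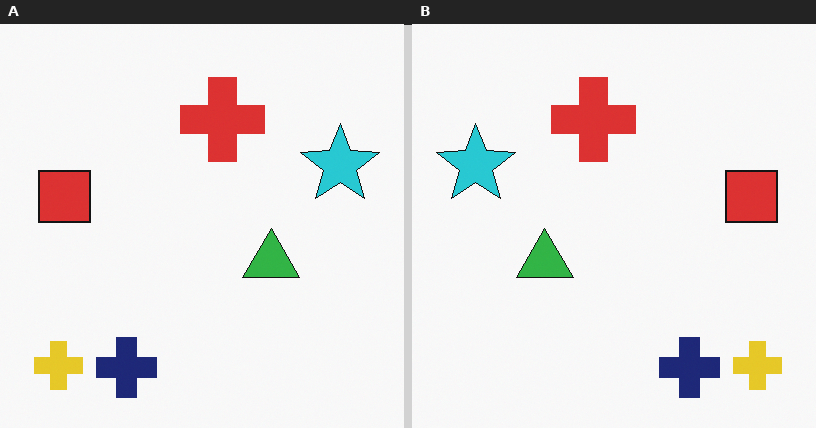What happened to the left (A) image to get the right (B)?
The right (B) image is the left (A) flipped horizontally (left ↔ right).

The yellow cross is in the bottom-left of the left (A) image and the bottom-right of the right (B) — shapes on opposite sides of the vertical midline have swapped in a mirror flip.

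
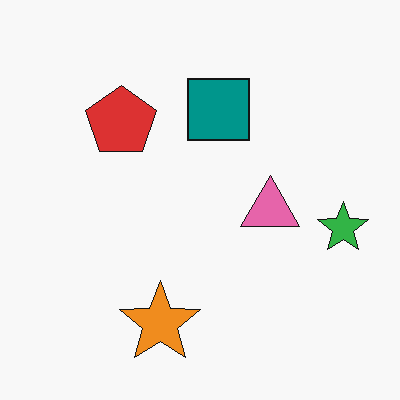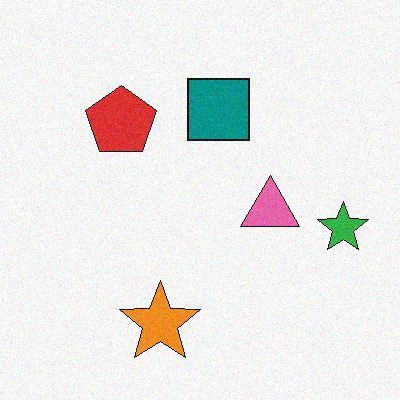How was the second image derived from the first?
The image was degraded with subtle gaussian noise.

Random speckle covers the whole image, including the flat background.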